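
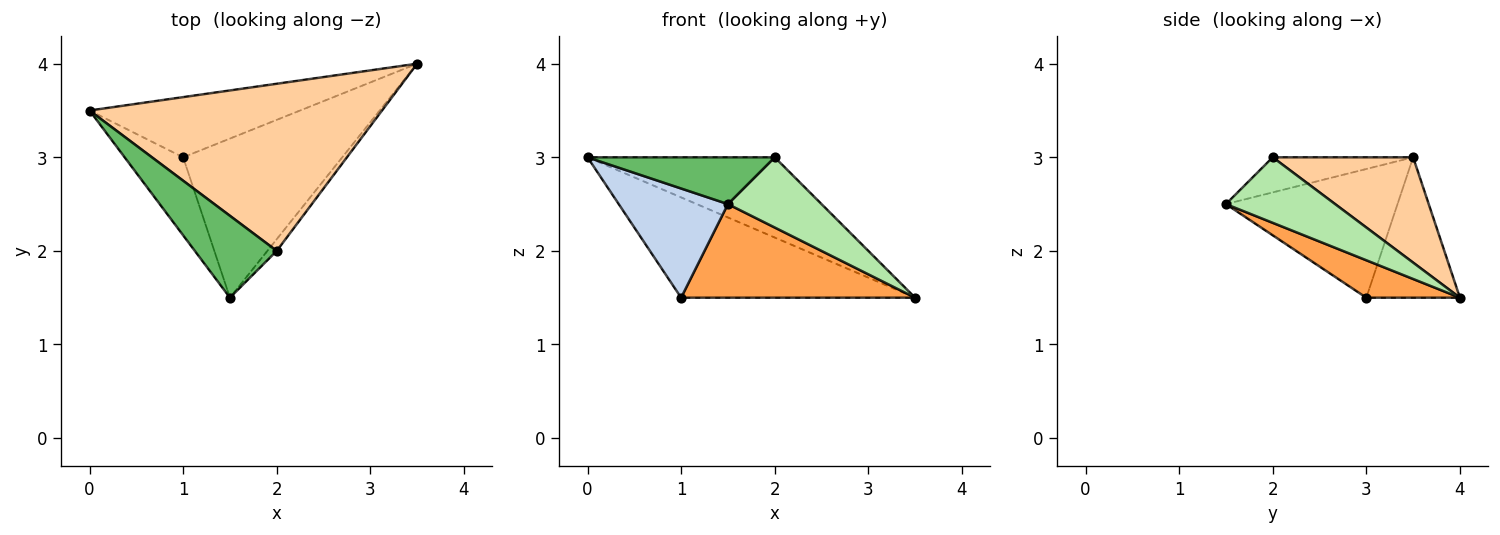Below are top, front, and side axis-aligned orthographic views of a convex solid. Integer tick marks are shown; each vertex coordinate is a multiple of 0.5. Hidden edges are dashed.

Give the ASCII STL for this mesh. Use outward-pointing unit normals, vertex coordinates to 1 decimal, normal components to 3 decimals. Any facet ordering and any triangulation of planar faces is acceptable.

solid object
 facet normal -0.324 0.811 -0.487
  outer loop
   vertex 1.0 3.0 1.5
   vertex 0.0 3.5 3.0
   vertex 3.5 4.0 1.5
  endloop
 endfacet
 facet normal -0.788 -0.501 -0.358
  outer loop
   vertex 1.0 3.0 1.5
   vertex 1.5 1.5 2.5
   vertex 0.0 3.5 3.0
  endloop
 endfacet
 facet normal 0.199 -0.497 -0.845
  outer loop
   vertex 1.0 3.0 1.5
   vertex 3.5 4.0 1.5
   vertex 1.5 1.5 2.5
  endloop
 endfacet
 facet normal 0.309 0.412 0.857
  outer loop
   vertex 2.0 2.0 3.0
   vertex 3.5 4.0 1.5
   vertex 0.0 3.5 3.0
  endloop
 endfacet
 facet normal -0.349 -0.465 0.814
  outer loop
   vertex 2.0 2.0 3.0
   vertex 0.0 3.5 3.0
   vertex 1.5 1.5 2.5
  endloop
 endfacet
 facet normal 0.755 -0.647 -0.108
  outer loop
   vertex 2.0 2.0 3.0
   vertex 1.5 1.5 2.5
   vertex 3.5 4.0 1.5
  endloop
 endfacet
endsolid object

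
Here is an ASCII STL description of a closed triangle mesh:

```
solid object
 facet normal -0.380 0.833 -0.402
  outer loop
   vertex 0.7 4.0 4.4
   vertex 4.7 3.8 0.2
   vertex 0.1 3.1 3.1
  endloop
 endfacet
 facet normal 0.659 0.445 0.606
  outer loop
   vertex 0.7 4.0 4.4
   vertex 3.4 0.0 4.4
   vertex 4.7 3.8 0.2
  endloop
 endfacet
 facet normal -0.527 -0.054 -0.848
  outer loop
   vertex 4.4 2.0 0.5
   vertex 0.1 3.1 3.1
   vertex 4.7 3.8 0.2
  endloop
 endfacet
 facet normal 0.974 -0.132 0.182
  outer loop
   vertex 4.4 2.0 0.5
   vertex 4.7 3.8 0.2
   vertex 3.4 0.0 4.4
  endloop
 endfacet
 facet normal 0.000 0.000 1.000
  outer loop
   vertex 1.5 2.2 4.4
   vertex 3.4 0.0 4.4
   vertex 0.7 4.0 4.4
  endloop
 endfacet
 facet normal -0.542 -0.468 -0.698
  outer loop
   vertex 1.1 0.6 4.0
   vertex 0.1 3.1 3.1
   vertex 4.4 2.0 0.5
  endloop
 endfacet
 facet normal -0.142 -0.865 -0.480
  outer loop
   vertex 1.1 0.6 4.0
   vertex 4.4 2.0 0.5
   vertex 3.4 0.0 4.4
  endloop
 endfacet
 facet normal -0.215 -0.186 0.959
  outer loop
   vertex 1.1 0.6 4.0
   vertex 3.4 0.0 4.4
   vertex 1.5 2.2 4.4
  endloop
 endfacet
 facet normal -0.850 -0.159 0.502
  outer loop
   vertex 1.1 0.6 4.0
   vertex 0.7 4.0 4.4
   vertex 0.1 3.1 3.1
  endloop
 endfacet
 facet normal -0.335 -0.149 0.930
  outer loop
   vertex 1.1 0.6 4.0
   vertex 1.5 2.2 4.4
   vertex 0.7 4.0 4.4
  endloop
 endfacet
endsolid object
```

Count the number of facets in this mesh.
10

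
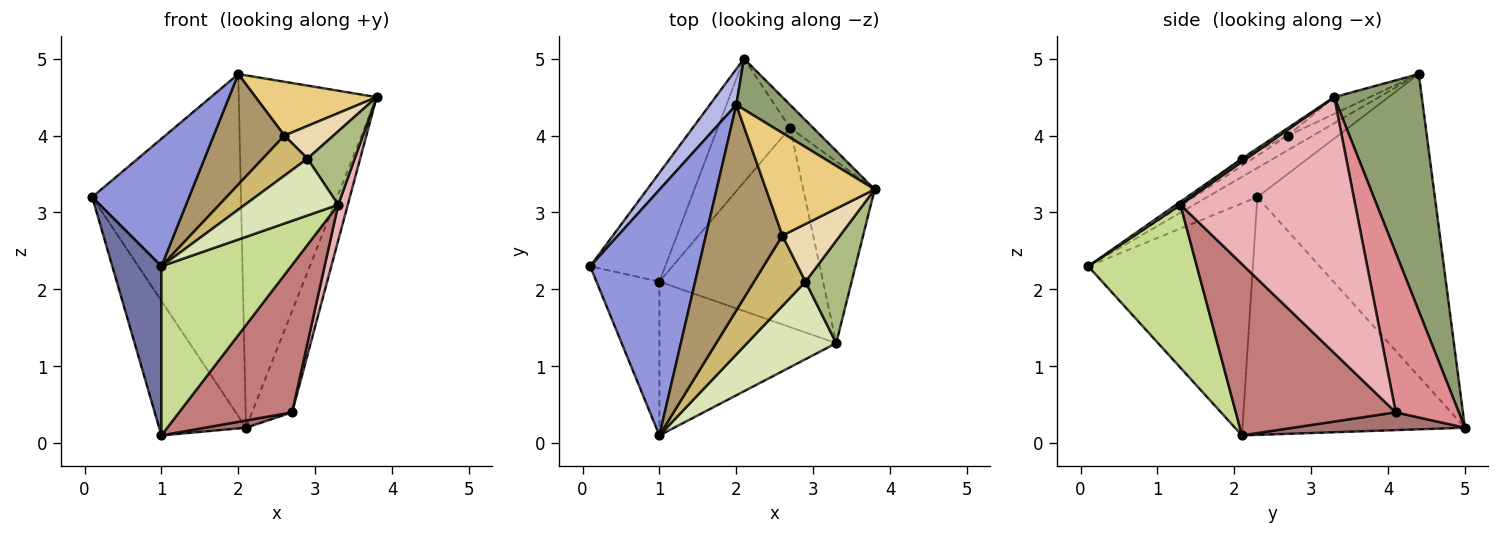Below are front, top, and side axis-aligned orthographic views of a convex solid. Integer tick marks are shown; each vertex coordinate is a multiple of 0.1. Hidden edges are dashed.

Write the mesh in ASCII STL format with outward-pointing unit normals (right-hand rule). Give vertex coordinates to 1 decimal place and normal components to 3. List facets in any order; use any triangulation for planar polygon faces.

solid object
 facet normal -0.928 -0.277 -0.251
  outer loop
   vertex 1.0 2.1 0.1
   vertex 1.0 0.1 2.3
   vertex 0.1 2.3 3.2
  endloop
 endfacet
 facet normal -0.894 0.349 -0.282
  outer loop
   vertex 1.0 2.1 0.1
   vertex 0.1 2.3 3.2
   vertex 2.1 5.0 0.2
  endloop
 endfacet
 facet normal -0.232 -0.448 0.863
  outer loop
   vertex 2.0 4.4 4.8
   vertex 0.1 2.3 3.2
   vertex 1.0 0.1 2.3
  endloop
 endfacet
 facet normal -0.765 0.641 0.067
  outer loop
   vertex 2.0 4.4 4.8
   vertex 2.1 5.0 0.2
   vertex 0.1 2.3 3.2
  endloop
 endfacet
 facet normal 0.532 0.838 0.121
  outer loop
   vertex 2.0 4.4 4.8
   vertex 3.8 3.3 4.5
   vertex 2.1 5.0 0.2
  endloop
 endfacet
 facet normal 0.054 -0.582 0.812
  outer loop
   vertex 3.3 1.3 3.1
   vertex 3.8 3.3 4.5
   vertex 2.9 2.1 3.7
  endloop
 endfacet
 facet normal 0.527 -0.629 -0.572
  outer loop
   vertex 3.3 1.3 3.1
   vertex 1.0 0.1 2.3
   vertex 1.0 2.1 0.1
  endloop
 endfacet
 facet normal 0.028 -0.591 0.806
  outer loop
   vertex 3.3 1.3 3.1
   vertex 2.9 2.1 3.7
   vertex 1.0 0.1 2.3
  endloop
 endfacet
 facet normal -0.164 -0.467 0.869
  outer loop
   vertex 2.6 2.7 4.0
   vertex 2.0 4.4 4.8
   vertex 1.0 0.1 2.3
  endloop
 endfacet
 facet normal -0.119 -0.491 0.863
  outer loop
   vertex 2.6 2.7 4.0
   vertex 1.0 0.1 2.3
   vertex 2.9 2.1 3.7
  endloop
 endfacet
 facet normal -0.135 -0.461 0.877
  outer loop
   vertex 2.6 2.7 4.0
   vertex 3.8 3.3 4.5
   vertex 2.0 4.4 4.8
  endloop
 endfacet
 facet normal -0.115 -0.490 0.864
  outer loop
   vertex 2.6 2.7 4.0
   vertex 2.9 2.1 3.7
   vertex 3.8 3.3 4.5
  endloop
 endfacet
 facet normal 0.238 -0.057 -0.970
  outer loop
   vertex 2.7 4.1 0.4
   vertex 1.0 2.1 0.1
   vertex 2.1 5.0 0.2
  endloop
 endfacet
 facet normal 0.644 -0.455 -0.615
  outer loop
   vertex 2.7 4.1 0.4
   vertex 3.3 1.3 3.1
   vertex 1.0 2.1 0.1
  endloop
 endfacet
 facet normal 0.838 0.532 -0.121
  outer loop
   vertex 2.7 4.1 0.4
   vertex 2.1 5.0 0.2
   vertex 3.8 3.3 4.5
  endloop
 endfacet
 facet normal 0.962 -0.053 -0.268
  outer loop
   vertex 2.7 4.1 0.4
   vertex 3.8 3.3 4.5
   vertex 3.3 1.3 3.1
  endloop
 endfacet
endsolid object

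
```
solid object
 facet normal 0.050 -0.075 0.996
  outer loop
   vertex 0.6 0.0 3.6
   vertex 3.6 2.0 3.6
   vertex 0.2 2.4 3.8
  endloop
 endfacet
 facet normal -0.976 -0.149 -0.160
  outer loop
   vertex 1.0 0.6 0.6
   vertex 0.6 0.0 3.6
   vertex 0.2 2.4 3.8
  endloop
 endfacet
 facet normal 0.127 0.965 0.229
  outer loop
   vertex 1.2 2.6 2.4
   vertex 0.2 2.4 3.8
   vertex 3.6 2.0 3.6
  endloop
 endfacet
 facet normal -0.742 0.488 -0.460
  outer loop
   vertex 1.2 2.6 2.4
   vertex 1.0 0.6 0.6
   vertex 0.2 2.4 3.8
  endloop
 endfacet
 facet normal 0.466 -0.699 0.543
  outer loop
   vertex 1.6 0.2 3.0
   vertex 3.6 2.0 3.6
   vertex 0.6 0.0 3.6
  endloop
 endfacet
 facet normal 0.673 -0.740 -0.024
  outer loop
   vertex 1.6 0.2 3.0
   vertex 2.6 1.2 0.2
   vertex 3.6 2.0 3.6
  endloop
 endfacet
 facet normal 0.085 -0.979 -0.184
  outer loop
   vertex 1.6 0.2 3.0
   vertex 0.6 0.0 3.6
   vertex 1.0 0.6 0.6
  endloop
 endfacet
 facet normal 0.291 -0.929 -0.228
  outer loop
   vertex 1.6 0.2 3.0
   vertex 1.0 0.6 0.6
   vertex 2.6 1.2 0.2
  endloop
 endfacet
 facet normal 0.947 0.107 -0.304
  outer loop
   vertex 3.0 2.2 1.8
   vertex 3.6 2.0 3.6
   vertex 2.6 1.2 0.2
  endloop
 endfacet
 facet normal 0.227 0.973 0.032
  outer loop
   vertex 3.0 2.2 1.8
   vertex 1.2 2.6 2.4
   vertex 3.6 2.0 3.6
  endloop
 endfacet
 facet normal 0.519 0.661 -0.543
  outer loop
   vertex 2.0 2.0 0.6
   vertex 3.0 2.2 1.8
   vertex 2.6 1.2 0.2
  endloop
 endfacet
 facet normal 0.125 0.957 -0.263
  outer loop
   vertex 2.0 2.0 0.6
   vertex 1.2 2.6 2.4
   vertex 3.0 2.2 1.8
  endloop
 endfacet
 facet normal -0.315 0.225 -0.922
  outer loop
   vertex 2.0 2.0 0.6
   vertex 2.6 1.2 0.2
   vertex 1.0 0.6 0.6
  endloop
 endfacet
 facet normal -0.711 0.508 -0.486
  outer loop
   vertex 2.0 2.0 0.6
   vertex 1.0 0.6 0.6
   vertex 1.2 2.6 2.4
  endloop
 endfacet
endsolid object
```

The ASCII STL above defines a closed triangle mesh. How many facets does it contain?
14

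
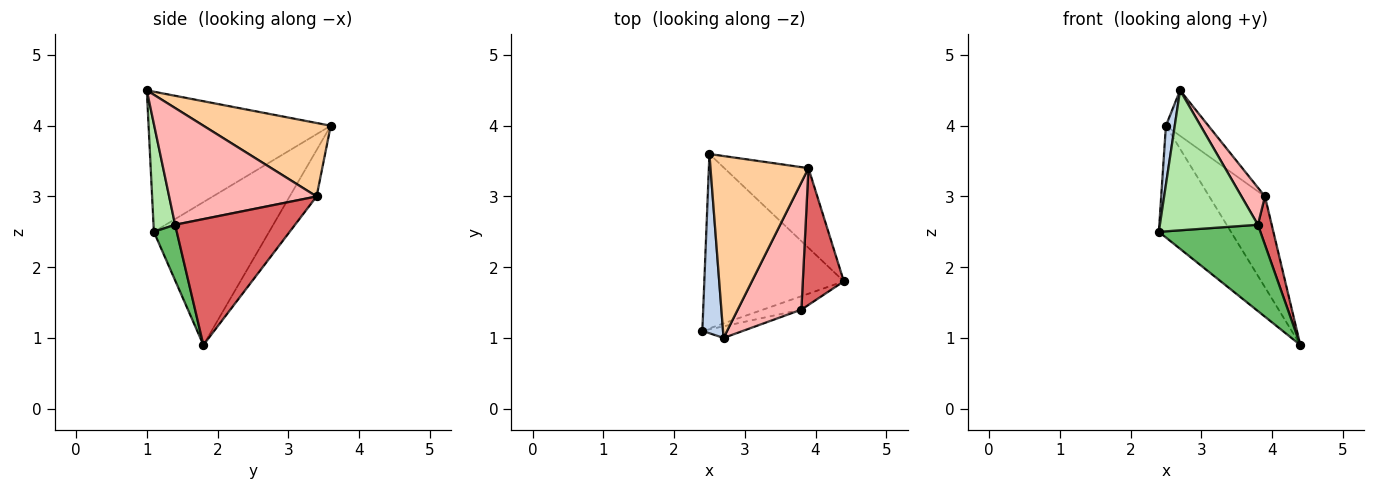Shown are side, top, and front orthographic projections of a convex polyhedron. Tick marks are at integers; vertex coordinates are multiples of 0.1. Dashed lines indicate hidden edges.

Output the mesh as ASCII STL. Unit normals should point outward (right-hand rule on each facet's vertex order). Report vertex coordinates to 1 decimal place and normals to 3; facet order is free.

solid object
 facet normal -0.653 0.409 -0.638
  outer loop
   vertex 2.5 3.6 4.0
   vertex 4.4 1.8 0.9
   vertex 2.4 1.1 2.5
  endloop
 endfacet
 facet normal -0.988 -0.048 0.146
  outer loop
   vertex 2.7 1.0 4.5
   vertex 2.5 3.6 4.0
   vertex 2.4 1.1 2.5
  endloop
 endfacet
 facet normal -0.342 0.707 -0.620
  outer loop
   vertex 3.9 3.4 3.0
   vertex 4.4 1.8 0.9
   vertex 2.5 3.6 4.0
  endloop
 endfacet
 facet normal 0.588 0.196 0.784
  outer loop
   vertex 3.9 3.4 3.0
   vertex 2.5 3.6 4.0
   vertex 2.7 1.0 4.5
  endloop
 endfacet
 facet normal 0.217 -0.964 -0.150
  outer loop
   vertex 3.8 1.4 2.6
   vertex 2.4 1.1 2.5
   vertex 4.4 1.8 0.9
  endloop
 endfacet
 facet normal 0.214 -0.973 -0.081
  outer loop
   vertex 3.8 1.4 2.6
   vertex 2.7 1.0 4.5
   vertex 2.4 1.1 2.5
  endloop
 endfacet
 facet normal 0.945 -0.109 0.308
  outer loop
   vertex 3.8 1.4 2.6
   vertex 4.4 1.8 0.9
   vertex 3.9 3.4 3.0
  endloop
 endfacet
 facet normal 0.869 -0.138 0.474
  outer loop
   vertex 3.8 1.4 2.6
   vertex 3.9 3.4 3.0
   vertex 2.7 1.0 4.5
  endloop
 endfacet
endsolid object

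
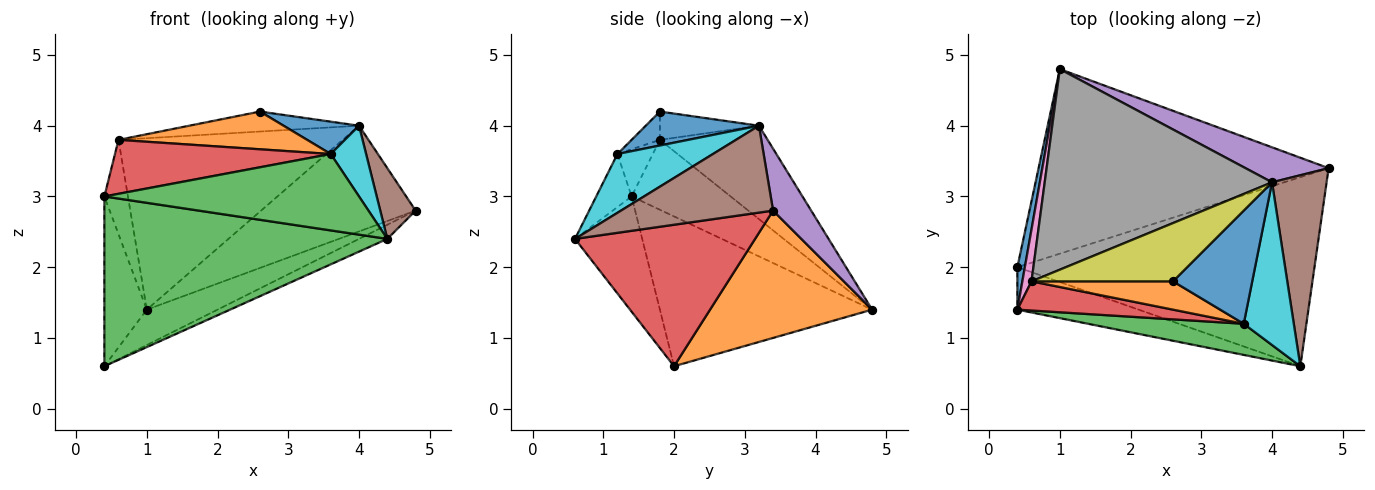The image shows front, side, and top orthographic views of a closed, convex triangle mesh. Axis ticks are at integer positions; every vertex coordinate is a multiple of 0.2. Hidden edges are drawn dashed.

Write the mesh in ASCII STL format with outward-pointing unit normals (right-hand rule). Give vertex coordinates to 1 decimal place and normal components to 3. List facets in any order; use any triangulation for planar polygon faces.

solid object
 facet normal -0.979 0.196 0.049
  outer loop
   vertex 0.4 2.0 0.6
   vertex 0.4 1.4 3.0
   vertex 1.0 4.8 1.4
  endloop
 endfacet
 facet normal 0.396 0.173 -0.902
  outer loop
   vertex 0.4 2.0 0.6
   vertex 1.0 4.8 1.4
   vertex 4.8 3.4 2.8
  endloop
 endfacet
 facet normal -0.225 -0.945 -0.236
  outer loop
   vertex 4.4 0.6 2.4
   vertex 0.4 1.4 3.0
   vertex 0.4 2.0 0.6
  endloop
 endfacet
 facet normal 0.429 0.067 -0.901
  outer loop
   vertex 4.4 0.6 2.4
   vertex 0.4 2.0 0.6
   vertex 4.8 3.4 2.8
  endloop
 endfacet
 facet normal 0.228 0.924 0.306
  outer loop
   vertex 4.0 3.2 4.0
   vertex 4.8 3.4 2.8
   vertex 1.0 4.8 1.4
  endloop
 endfacet
 facet normal 0.831 -0.193 0.522
  outer loop
   vertex 4.0 3.2 4.0
   vertex 4.4 0.6 2.4
   vertex 4.8 3.4 2.8
  endloop
 endfacet
 facet normal -0.965 0.230 0.126
  outer loop
   vertex 0.6 1.8 3.8
   vertex 1.0 4.8 1.4
   vertex 0.4 1.4 3.0
  endloop
 endfacet
 facet normal -0.298 0.620 0.726
  outer loop
   vertex 0.6 1.8 3.8
   vertex 4.0 3.2 4.0
   vertex 1.0 4.8 1.4
  endloop
 endfacet
 facet normal -0.186 0.319 0.929
  outer loop
   vertex 0.6 1.8 3.8
   vertex 2.6 1.8 4.2
   vertex 4.0 3.2 4.0
  endloop
 endfacet
 facet normal 0.733 -0.271 0.624
  outer loop
   vertex 3.6 1.2 3.6
   vertex 4.4 0.6 2.4
   vertex 4.0 3.2 4.0
  endloop
 endfacet
 facet normal 0.381 -0.254 0.889
  outer loop
   vertex 3.6 1.2 3.6
   vertex 4.0 3.2 4.0
   vertex 2.6 1.8 4.2
  endloop
 endfacet
 facet normal -0.119 -0.794 0.596
  outer loop
   vertex 3.6 1.2 3.6
   vertex 2.6 1.8 4.2
   vertex 0.6 1.8 3.8
  endloop
 endfacet
 facet normal -0.128 -0.919 0.374
  outer loop
   vertex 3.6 1.2 3.6
   vertex 0.4 1.4 3.0
   vertex 4.4 0.6 2.4
  endloop
 endfacet
 facet normal -0.143 -0.871 0.471
  outer loop
   vertex 3.6 1.2 3.6
   vertex 0.6 1.8 3.8
   vertex 0.4 1.4 3.0
  endloop
 endfacet
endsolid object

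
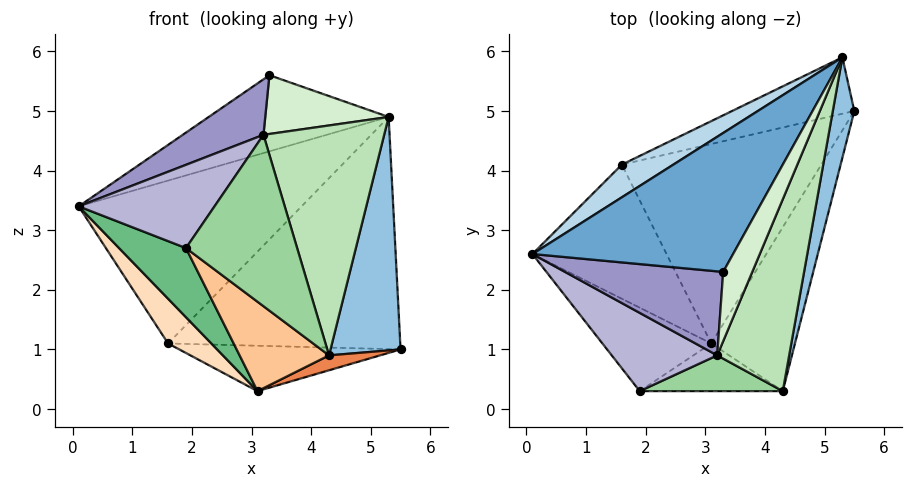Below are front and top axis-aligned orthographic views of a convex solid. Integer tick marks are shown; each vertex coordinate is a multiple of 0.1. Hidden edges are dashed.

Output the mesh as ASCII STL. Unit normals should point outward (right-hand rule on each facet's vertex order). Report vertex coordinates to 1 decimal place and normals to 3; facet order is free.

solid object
 facet normal -0.487 0.420 0.766
  outer loop
   vertex 5.3 5.9 4.9
   vertex 0.1 2.6 3.4
   vertex 3.3 2.3 5.6
  endloop
 endfacet
 facet normal 0.963 -0.248 0.107
  outer loop
   vertex 5.3 5.9 4.9
   vertex 4.3 0.3 0.9
   vertex 5.5 5.0 1.0
  endloop
 endfacet
 facet normal -0.562 0.811 0.163
  outer loop
   vertex 1.6 4.1 1.1
   vertex 0.1 2.6 3.4
   vertex 5.3 5.9 4.9
  endloop
 endfacet
 facet normal -0.224 0.947 -0.230
  outer loop
   vertex 1.6 4.1 1.1
   vertex 5.3 5.9 4.9
   vertex 5.5 5.0 1.0
  endloop
 endfacet
 facet normal 0.401 -0.083 -0.912
  outer loop
   vertex 3.1 1.1 0.3
   vertex 5.5 5.0 1.0
   vertex 4.3 0.3 0.9
  endloop
 endfacet
 facet normal -0.076 0.221 -0.972
  outer loop
   vertex 3.1 1.1 0.3
   vertex 1.6 4.1 1.1
   vertex 5.5 5.0 1.0
  endloop
 endfacet
 facet normal -0.333 -0.832 -0.444
  outer loop
   vertex 3.1 1.1 0.3
   vertex 4.3 0.3 0.9
   vertex 1.9 0.3 2.7
  endloop
 endfacet
 facet normal -0.751 -0.209 -0.626
  outer loop
   vertex 3.1 1.1 0.3
   vertex 0.1 2.6 3.4
   vertex 1.6 4.1 1.1
  endloop
 endfacet
 facet normal -0.744 -0.426 -0.514
  outer loop
   vertex 3.1 1.1 0.3
   vertex 1.9 0.3 2.7
   vertex 0.1 2.6 3.4
  endloop
 endfacet
 facet normal 0.151 -0.968 0.202
  outer loop
   vertex 3.2 0.9 4.6
   vertex 1.9 0.3 2.7
   vertex 4.3 0.3 0.9
  endloop
 endfacet
 facet normal 0.867 -0.383 0.320
  outer loop
   vertex 3.2 0.9 4.6
   vertex 4.3 0.3 0.9
   vertex 5.3 5.9 4.9
  endloop
 endfacet
 facet normal 0.820 -0.371 0.437
  outer loop
   vertex 3.2 0.9 4.6
   vertex 5.3 5.9 4.9
   vertex 3.3 2.3 5.6
  endloop
 endfacet
 facet normal -0.530 -0.467 0.707
  outer loop
   vertex 3.2 0.9 4.6
   vertex 3.3 2.3 5.6
   vertex 0.1 2.6 3.4
  endloop
 endfacet
 facet normal -0.554 -0.607 0.570
  outer loop
   vertex 3.2 0.9 4.6
   vertex 0.1 2.6 3.4
   vertex 1.9 0.3 2.7
  endloop
 endfacet
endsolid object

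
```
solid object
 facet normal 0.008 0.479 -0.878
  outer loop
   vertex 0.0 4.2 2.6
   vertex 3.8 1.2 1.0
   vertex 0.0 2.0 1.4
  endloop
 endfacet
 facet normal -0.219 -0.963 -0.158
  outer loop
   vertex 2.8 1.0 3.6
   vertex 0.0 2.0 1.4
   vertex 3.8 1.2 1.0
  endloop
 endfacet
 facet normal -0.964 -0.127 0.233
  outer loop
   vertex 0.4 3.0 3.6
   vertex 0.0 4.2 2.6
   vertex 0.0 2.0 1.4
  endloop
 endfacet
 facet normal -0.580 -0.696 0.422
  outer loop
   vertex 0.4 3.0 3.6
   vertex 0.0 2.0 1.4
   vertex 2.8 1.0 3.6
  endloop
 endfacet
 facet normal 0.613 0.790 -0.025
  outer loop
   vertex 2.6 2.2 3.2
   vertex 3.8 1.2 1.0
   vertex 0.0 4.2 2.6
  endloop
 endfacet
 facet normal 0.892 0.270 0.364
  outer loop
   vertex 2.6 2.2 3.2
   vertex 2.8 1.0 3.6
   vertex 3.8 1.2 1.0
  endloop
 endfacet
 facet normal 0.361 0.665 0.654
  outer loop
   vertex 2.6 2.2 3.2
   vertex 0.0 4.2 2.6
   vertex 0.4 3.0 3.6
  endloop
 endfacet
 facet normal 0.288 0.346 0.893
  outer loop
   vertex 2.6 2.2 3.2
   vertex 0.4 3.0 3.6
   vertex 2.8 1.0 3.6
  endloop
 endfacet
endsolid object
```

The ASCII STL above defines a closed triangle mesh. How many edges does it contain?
12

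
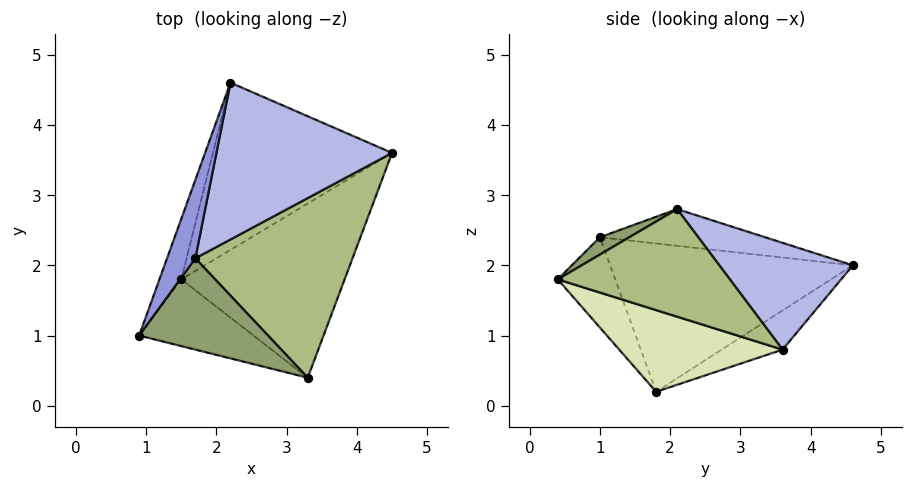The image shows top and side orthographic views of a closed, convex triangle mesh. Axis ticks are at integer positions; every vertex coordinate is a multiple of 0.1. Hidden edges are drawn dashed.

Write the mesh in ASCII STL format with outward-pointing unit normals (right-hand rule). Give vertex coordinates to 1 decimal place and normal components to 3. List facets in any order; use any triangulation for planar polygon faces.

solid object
 facet normal -0.936 0.323 -0.138
  outer loop
   vertex 1.5 1.8 0.2
   vertex 0.9 1.0 2.4
   vertex 2.2 4.6 2.0
  endloop
 endfacet
 facet normal -0.176 0.563 -0.807
  outer loop
   vertex 1.5 1.8 0.2
   vertex 2.2 4.6 2.0
   vertex 4.5 3.6 0.8
  endloop
 endfacet
 facet normal -0.746 0.334 0.576
  outer loop
   vertex 1.7 2.1 2.8
   vertex 2.2 4.6 2.0
   vertex 0.9 1.0 2.4
  endloop
 endfacet
 facet normal 0.512 0.167 0.842
  outer loop
   vertex 1.7 2.1 2.8
   vertex 4.5 3.6 0.8
   vertex 2.2 4.6 2.0
  endloop
 endfacet
 facet normal 0.121 -0.416 0.901
  outer loop
   vertex 3.3 0.4 1.8
   vertex 1.7 2.1 2.8
   vertex 0.9 1.0 2.4
  endloop
 endfacet
 facet normal 0.564 0.046 0.824
  outer loop
   vertex 3.3 0.4 1.8
   vertex 4.5 3.6 0.8
   vertex 1.7 2.1 2.8
  endloop
 endfacet
 facet normal -0.315 -0.861 -0.399
  outer loop
   vertex 3.3 0.4 1.8
   vertex 0.9 1.0 2.4
   vertex 1.5 1.8 0.2
  endloop
 endfacet
 facet normal 0.408 -0.408 -0.816
  outer loop
   vertex 3.3 0.4 1.8
   vertex 1.5 1.8 0.2
   vertex 4.5 3.6 0.8
  endloop
 endfacet
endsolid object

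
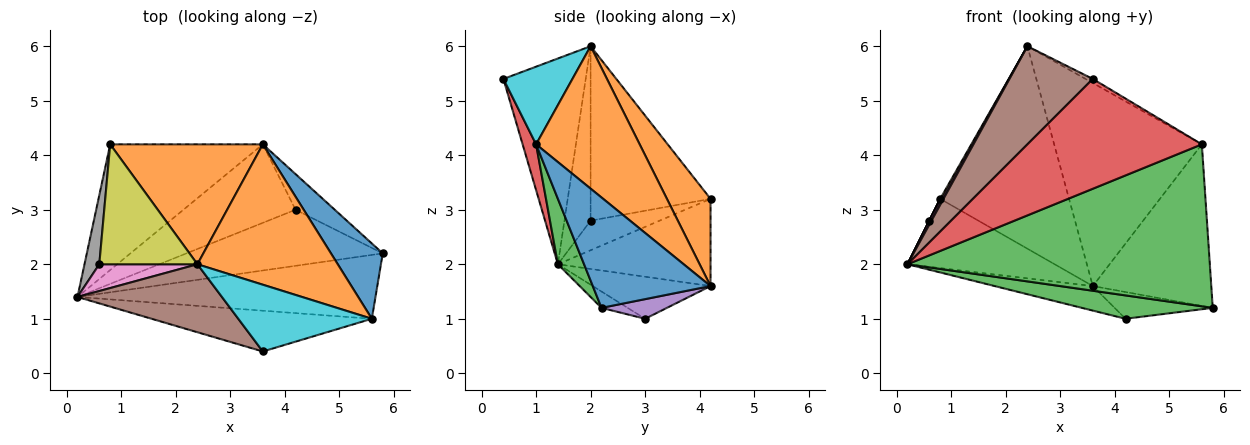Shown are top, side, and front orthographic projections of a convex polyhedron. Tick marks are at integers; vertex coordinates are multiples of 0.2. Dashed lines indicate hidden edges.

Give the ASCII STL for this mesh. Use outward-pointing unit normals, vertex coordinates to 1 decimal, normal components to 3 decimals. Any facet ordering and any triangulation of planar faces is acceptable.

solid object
 facet normal -0.448 0.432 -0.783
  outer loop
   vertex 0.8 4.2 3.2
   vertex 3.6 4.2 1.6
   vertex 0.2 1.4 2.0
  endloop
 endfacet
 facet normal 0.280 0.826 0.489
  outer loop
   vertex 0.8 4.2 3.2
   vertex 2.4 2.0 6.0
   vertex 3.6 4.2 1.6
  endloop
 endfacet
 facet normal -0.077 -0.383 -0.920
  outer loop
   vertex 4.2 3.0 1.0
   vertex 5.8 2.2 1.2
   vertex 0.2 1.4 2.0
  endloop
 endfacet
 facet normal -0.337 0.281 -0.899
  outer loop
   vertex 4.2 3.0 1.0
   vertex 0.2 1.4 2.0
   vertex 3.6 4.2 1.6
  endloop
 endfacet
 facet normal 0.371 0.557 -0.743
  outer loop
   vertex 4.2 3.0 1.0
   vertex 3.6 4.2 1.6
   vertex 5.8 2.2 1.2
  endloop
 endfacet
 facet normal -0.630 -0.638 0.442
  outer loop
   vertex 3.6 0.4 5.4
   vertex 2.4 2.0 6.0
   vertex 0.2 1.4 2.0
  endloop
 endfacet
 facet normal -0.869 -0.072 0.489
  outer loop
   vertex 0.6 2.0 2.8
   vertex 0.2 1.4 2.0
   vertex 2.4 2.0 6.0
  endloop
 endfacet
 facet normal -0.894 0.000 0.447
  outer loop
   vertex 0.6 2.0 2.8
   vertex 0.8 4.2 3.2
   vertex 0.2 1.4 2.0
  endloop
 endfacet
 facet normal -0.872 -0.010 0.490
  outer loop
   vertex 0.6 2.0 2.8
   vertex 2.4 2.0 6.0
   vertex 0.8 4.2 3.2
  endloop
 endfacet
 facet normal 0.502 0.053 0.863
  outer loop
   vertex 5.6 1.0 4.2
   vertex 2.4 2.0 6.0
   vertex 3.6 0.4 5.4
  endloop
 endfacet
 facet normal 0.669 0.673 0.314
  outer loop
   vertex 5.6 1.0 4.2
   vertex 5.8 2.2 1.2
   vertex 3.6 4.2 1.6
  endloop
 endfacet
 facet normal 0.500 0.713 0.493
  outer loop
   vertex 5.6 1.0 4.2
   vertex 3.6 4.2 1.6
   vertex 2.4 2.0 6.0
  endloop
 endfacet
 facet normal 0.080 -0.927 -0.366
  outer loop
   vertex 5.6 1.0 4.2
   vertex 0.2 1.4 2.0
   vertex 5.8 2.2 1.2
  endloop
 endfacet
 facet normal 0.072 -0.935 -0.347
  outer loop
   vertex 5.6 1.0 4.2
   vertex 3.6 0.4 5.4
   vertex 0.2 1.4 2.0
  endloop
 endfacet
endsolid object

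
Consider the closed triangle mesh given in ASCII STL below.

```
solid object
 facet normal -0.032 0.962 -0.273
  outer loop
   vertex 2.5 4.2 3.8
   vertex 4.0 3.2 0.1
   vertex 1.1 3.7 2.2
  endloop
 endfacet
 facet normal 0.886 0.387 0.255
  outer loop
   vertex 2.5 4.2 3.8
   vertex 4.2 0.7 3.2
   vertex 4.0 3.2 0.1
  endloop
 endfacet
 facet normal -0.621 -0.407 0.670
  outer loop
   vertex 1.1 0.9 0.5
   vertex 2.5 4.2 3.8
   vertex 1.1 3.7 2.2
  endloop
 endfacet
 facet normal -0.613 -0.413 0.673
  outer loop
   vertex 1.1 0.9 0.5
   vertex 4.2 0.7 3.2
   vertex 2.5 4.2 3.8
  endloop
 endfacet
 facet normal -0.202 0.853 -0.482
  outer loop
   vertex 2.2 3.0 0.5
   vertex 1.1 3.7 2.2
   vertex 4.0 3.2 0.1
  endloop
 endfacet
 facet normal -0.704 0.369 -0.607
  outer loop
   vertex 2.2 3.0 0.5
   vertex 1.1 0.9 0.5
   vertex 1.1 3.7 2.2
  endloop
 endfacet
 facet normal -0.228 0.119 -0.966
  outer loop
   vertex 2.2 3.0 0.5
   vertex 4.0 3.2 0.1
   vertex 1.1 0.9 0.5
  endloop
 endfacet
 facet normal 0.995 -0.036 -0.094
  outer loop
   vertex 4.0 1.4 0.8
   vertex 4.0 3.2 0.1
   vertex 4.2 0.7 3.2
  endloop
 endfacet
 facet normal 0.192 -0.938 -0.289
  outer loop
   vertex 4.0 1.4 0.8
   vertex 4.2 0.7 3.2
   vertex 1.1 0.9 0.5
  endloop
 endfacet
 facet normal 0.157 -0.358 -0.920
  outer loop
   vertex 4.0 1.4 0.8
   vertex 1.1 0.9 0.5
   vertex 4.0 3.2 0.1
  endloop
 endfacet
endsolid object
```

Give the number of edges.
15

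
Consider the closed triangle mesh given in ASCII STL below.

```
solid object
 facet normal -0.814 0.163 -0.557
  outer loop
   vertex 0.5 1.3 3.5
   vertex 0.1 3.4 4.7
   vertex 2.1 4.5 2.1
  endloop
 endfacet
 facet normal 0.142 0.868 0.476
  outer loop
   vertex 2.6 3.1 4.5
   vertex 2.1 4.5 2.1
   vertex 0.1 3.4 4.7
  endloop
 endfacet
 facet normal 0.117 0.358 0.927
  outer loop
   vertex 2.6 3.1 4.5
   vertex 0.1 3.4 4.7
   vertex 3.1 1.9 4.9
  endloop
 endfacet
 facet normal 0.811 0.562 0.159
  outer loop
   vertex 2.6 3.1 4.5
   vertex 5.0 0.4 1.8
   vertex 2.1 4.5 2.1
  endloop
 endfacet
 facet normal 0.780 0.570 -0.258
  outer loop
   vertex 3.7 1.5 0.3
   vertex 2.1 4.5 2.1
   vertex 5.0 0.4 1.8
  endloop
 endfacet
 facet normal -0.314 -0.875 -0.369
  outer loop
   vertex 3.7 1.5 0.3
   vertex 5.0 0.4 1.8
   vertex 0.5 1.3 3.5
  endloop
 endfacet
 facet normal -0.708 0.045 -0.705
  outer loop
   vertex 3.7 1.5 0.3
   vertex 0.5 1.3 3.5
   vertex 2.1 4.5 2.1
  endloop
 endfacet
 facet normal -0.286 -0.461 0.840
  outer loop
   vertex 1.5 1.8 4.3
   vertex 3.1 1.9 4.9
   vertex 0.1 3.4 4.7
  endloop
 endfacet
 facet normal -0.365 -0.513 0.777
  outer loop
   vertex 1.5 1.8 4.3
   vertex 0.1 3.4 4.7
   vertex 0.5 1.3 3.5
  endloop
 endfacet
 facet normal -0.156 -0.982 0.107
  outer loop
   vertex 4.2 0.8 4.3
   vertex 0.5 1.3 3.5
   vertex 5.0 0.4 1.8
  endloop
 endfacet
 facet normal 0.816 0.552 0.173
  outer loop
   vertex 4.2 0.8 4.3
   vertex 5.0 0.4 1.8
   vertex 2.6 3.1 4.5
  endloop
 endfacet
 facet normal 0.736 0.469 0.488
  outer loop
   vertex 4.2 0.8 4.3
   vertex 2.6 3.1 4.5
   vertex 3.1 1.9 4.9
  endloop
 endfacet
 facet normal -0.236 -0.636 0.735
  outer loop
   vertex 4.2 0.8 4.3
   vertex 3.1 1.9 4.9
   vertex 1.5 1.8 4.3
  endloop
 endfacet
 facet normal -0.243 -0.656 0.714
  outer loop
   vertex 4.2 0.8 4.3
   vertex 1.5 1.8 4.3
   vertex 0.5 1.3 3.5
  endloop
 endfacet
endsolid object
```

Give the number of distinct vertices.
9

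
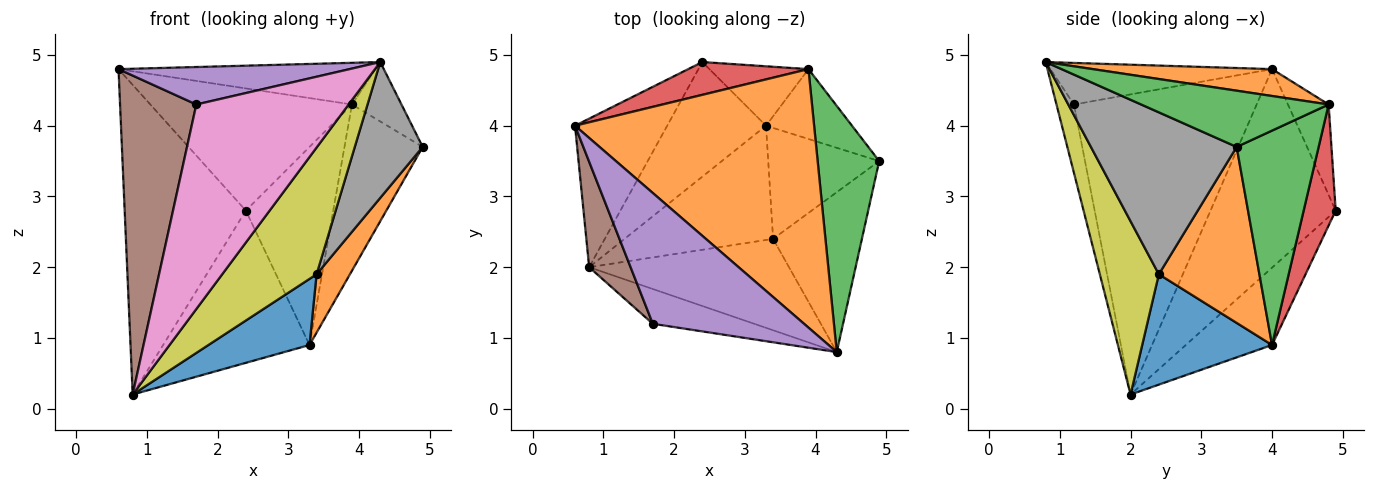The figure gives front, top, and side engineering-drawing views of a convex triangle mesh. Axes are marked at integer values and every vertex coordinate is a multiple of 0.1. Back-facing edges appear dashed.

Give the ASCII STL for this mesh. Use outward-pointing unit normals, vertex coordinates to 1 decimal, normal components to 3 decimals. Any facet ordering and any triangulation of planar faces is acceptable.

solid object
 facet normal -0.682 0.660 -0.316
  outer loop
   vertex 2.4 4.9 2.8
   vertex 0.8 2.0 0.2
   vertex 0.6 4.0 4.8
  endloop
 endfacet
 facet normal 0.110 0.158 0.981
  outer loop
   vertex 3.9 4.8 4.3
   vertex 0.6 4.0 4.8
   vertex 4.3 0.8 4.9
  endloop
 endfacet
 facet normal 0.664 0.175 0.727
  outer loop
   vertex 3.9 4.8 4.3
   vertex 4.3 0.8 4.9
   vertex 4.9 3.5 3.7
  endloop
 endfacet
 facet normal -0.191 0.948 0.254
  outer loop
   vertex 3.9 4.8 4.3
   vertex 2.4 4.9 2.8
   vertex 0.6 4.0 4.8
  endloop
 endfacet
 facet normal -0.255 -0.266 0.929
  outer loop
   vertex 1.7 1.2 4.3
   vertex 4.3 0.8 4.9
   vertex 0.6 4.0 4.8
  endloop
 endfacet
 facet normal -0.915 -0.382 0.126
  outer loop
   vertex 1.7 1.2 4.3
   vertex 0.6 4.0 4.8
   vertex 0.8 2.0 0.2
  endloop
 endfacet
 facet normal -0.112 -0.980 -0.166
  outer loop
   vertex 1.7 1.2 4.3
   vertex 0.8 2.0 0.2
   vertex 4.3 0.8 4.9
  endloop
 endfacet
 facet normal 0.812 -0.378 -0.445
  outer loop
   vertex 3.4 2.4 1.9
   vertex 4.9 3.5 3.7
   vertex 4.3 0.8 4.9
  endloop
 endfacet
 facet normal 0.452 -0.723 -0.522
  outer loop
   vertex 3.4 2.4 1.9
   vertex 4.3 0.8 4.9
   vertex 0.8 2.0 0.2
  endloop
 endfacet
 facet normal -0.426 0.723 -0.544
  outer loop
   vertex 3.3 4.0 0.9
   vertex 0.8 2.0 0.2
   vertex 2.4 4.9 2.8
  endloop
 endfacet
 facet normal 0.541 -0.421 -0.728
  outer loop
   vertex 3.3 4.0 0.9
   vertex 3.4 2.4 1.9
   vertex 0.8 2.0 0.2
  endloop
 endfacet
 facet normal 0.814 -0.270 -0.514
  outer loop
   vertex 3.3 4.0 0.9
   vertex 4.9 3.5 3.7
   vertex 3.4 2.4 1.9
  endloop
 endfacet
 facet normal 0.695 0.663 -0.279
  outer loop
   vertex 3.3 4.0 0.9
   vertex 3.9 4.8 4.3
   vertex 4.9 3.5 3.7
  endloop
 endfacet
 facet normal 0.331 0.904 -0.271
  outer loop
   vertex 3.3 4.0 0.9
   vertex 2.4 4.9 2.8
   vertex 3.9 4.8 4.3
  endloop
 endfacet
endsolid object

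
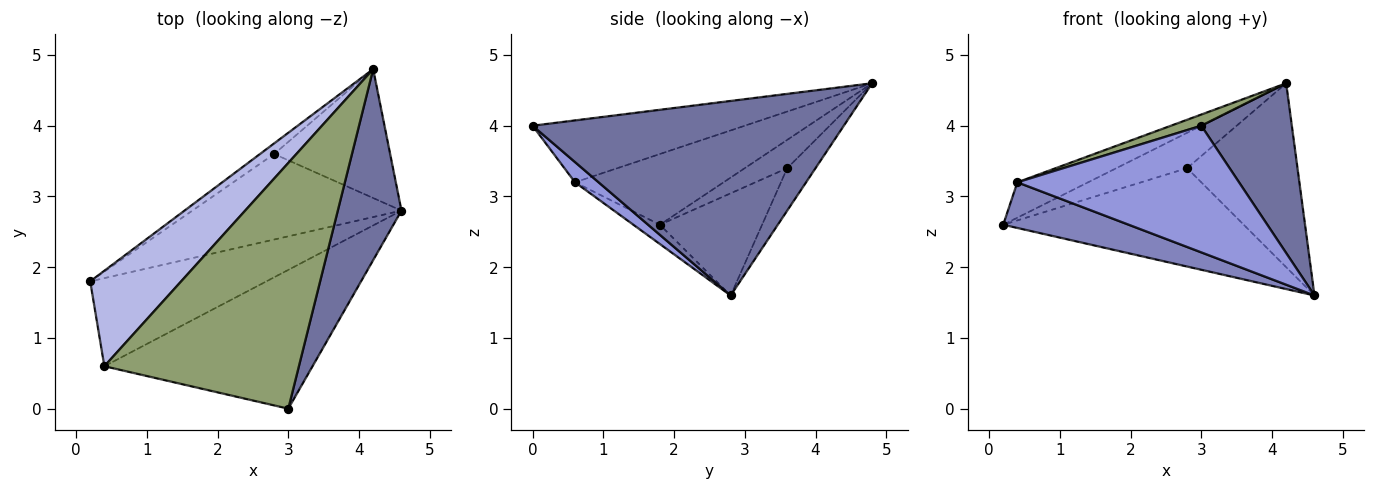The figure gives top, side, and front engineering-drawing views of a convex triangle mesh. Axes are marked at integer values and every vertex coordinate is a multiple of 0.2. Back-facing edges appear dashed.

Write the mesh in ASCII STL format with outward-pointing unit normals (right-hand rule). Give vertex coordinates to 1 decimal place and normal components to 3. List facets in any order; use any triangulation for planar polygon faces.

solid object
 facet normal 0.916 -0.266 0.300
  outer loop
   vertex 4.2 4.8 4.6
   vertex 3.0 0.0 4.0
   vertex 4.6 2.8 1.6
  endloop
 endfacet
 facet normal -0.097 -0.458 -0.884
  outer loop
   vertex 0.4 0.6 3.2
   vertex 0.2 1.8 2.6
   vertex 4.6 2.8 1.6
  endloop
 endfacet
 facet normal 0.072 -0.672 -0.737
  outer loop
   vertex 0.4 0.6 3.2
   vertex 4.6 2.8 1.6
   vertex 3.0 0.0 4.0
  endloop
 endfacet
 facet normal -0.589 0.281 0.758
  outer loop
   vertex 0.4 0.6 3.2
   vertex 4.2 4.8 4.6
   vertex 0.2 1.8 2.6
  endloop
 endfacet
 facet normal -0.303 -0.043 0.952
  outer loop
   vertex 0.4 0.6 3.2
   vertex 3.0 0.0 4.0
   vertex 4.2 4.8 4.6
  endloop
 endfacet
 facet normal -0.305 0.719 -0.625
  outer loop
   vertex 2.8 3.6 3.4
   vertex 4.6 2.8 1.6
   vertex 0.2 1.8 2.6
  endloop
 endfacet
 facet normal -0.498 0.830 -0.249
  outer loop
   vertex 2.8 3.6 3.4
   vertex 0.2 1.8 2.6
   vertex 4.2 4.8 4.6
  endloop
 endfacet
 facet normal -0.205 0.801 -0.562
  outer loop
   vertex 2.8 3.6 3.4
   vertex 4.2 4.8 4.6
   vertex 4.6 2.8 1.6
  endloop
 endfacet
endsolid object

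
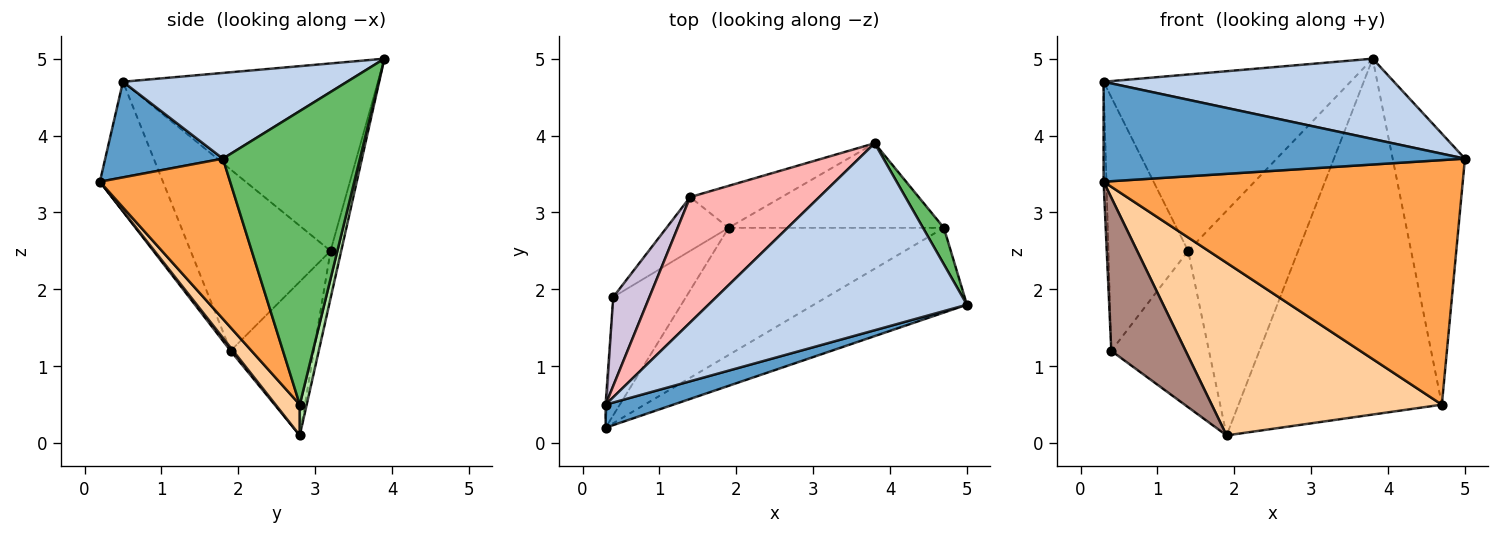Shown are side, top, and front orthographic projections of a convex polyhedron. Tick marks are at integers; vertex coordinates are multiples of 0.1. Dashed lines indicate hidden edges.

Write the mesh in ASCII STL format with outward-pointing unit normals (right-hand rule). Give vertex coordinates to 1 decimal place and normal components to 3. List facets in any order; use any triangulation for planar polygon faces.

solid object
 facet normal 0.302 -0.929 0.214
  outer loop
   vertex 0.3 0.5 4.7
   vertex 0.3 0.2 3.4
   vertex 5.0 1.8 3.7
  endloop
 endfacet
 facet normal 0.291 -0.378 0.879
  outer loop
   vertex 0.3 0.5 4.7
   vertex 5.0 1.8 3.7
   vertex 3.8 3.9 5.0
  endloop
 endfacet
 facet normal 0.324 -0.894 -0.310
  outer loop
   vertex 4.7 2.8 0.5
   vertex 5.0 1.8 3.7
   vertex 0.3 0.2 3.4
  endloop
 endfacet
 facet normal 0.084 -0.802 -0.591
  outer loop
   vertex 4.7 2.8 0.5
   vertex 0.3 0.2 3.4
   vertex 1.9 2.8 0.1
  endloop
 endfacet
 facet normal 0.883 0.466 0.063
  outer loop
   vertex 4.7 2.8 0.5
   vertex 3.8 3.9 5.0
   vertex 5.0 1.8 3.7
  endloop
 endfacet
 facet normal 0.033 0.972 -0.231
  outer loop
   vertex 4.7 2.8 0.5
   vertex 1.9 2.8 0.1
   vertex 3.8 3.9 5.0
  endloop
 endfacet
 facet normal -0.095 0.979 -0.183
  outer loop
   vertex 1.4 3.2 2.5
   vertex 3.8 3.9 5.0
   vertex 1.9 2.8 0.1
  endloop
 endfacet
 facet normal -0.644 0.624 0.443
  outer loop
   vertex 1.4 3.2 2.5
   vertex 0.3 0.5 4.7
   vertex 3.8 3.9 5.0
  endloop
 endfacet
 facet normal -0.999 0.045 -0.010
  outer loop
   vertex 0.4 1.9 1.2
   vertex 0.3 0.2 3.4
   vertex 0.3 0.5 4.7
  endloop
 endfacet
 facet normal -0.856 0.488 0.171
  outer loop
   vertex 0.4 1.9 1.2
   vertex 0.3 0.5 4.7
   vertex 1.4 3.2 2.5
  endloop
 endfacet
 facet normal 0.027 -0.792 -0.610
  outer loop
   vertex 0.4 1.9 1.2
   vertex 1.9 2.8 0.1
   vertex 0.3 0.2 3.4
  endloop
 endfacet
 facet normal -0.628 0.736 -0.253
  outer loop
   vertex 0.4 1.9 1.2
   vertex 1.4 3.2 2.5
   vertex 1.9 2.8 0.1
  endloop
 endfacet
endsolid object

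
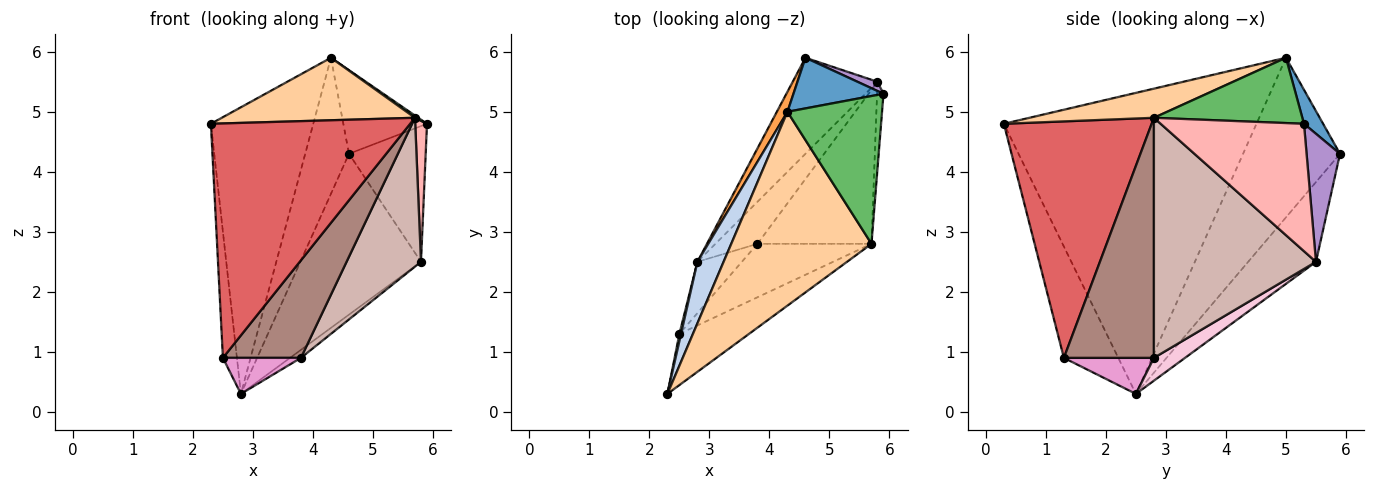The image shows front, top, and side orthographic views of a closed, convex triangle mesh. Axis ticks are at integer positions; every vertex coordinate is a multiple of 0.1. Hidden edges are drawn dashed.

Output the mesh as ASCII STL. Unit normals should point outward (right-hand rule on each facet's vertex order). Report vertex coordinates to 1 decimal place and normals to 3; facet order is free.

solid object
 facet normal 0.192 0.840 0.508
  outer loop
   vertex 4.3 5.0 5.9
   vertex 5.9 5.3 4.8
   vertex 4.6 5.9 4.3
  endloop
 endfacet
 facet normal -0.924 0.374 0.080
  outer loop
   vertex 4.3 5.0 5.9
   vertex 2.8 2.5 0.3
   vertex 2.3 0.3 4.8
  endloop
 endfacet
 facet normal -0.910 0.411 0.060
  outer loop
   vertex 4.3 5.0 5.9
   vertex 4.6 5.9 4.3
   vertex 2.8 2.5 0.3
  endloop
 endfacet
 facet normal 0.194 -0.301 0.934
  outer loop
   vertex 5.7 2.8 4.9
   vertex 4.3 5.0 5.9
   vertex 2.3 0.3 4.8
  endloop
 endfacet
 facet normal 0.568 -0.013 0.823
  outer loop
   vertex 5.7 2.8 4.9
   vertex 5.9 5.3 4.8
   vertex 4.3 5.0 5.9
  endloop
 endfacet
 facet normal -0.968 0.249 0.014
  outer loop
   vertex 2.5 1.3 0.9
   vertex 2.3 0.3 4.8
   vertex 2.8 2.5 0.3
  endloop
 endfacet
 facet normal 0.587 -0.791 -0.173
  outer loop
   vertex 2.5 1.3 0.9
   vertex 5.7 2.8 4.9
   vertex 2.3 0.3 4.8
  endloop
 endfacet
 facet normal 0.995 -0.082 -0.050
  outer loop
   vertex 5.8 5.5 2.5
   vertex 5.9 5.3 4.8
   vertex 5.7 2.8 4.9
  endloop
 endfacet
 facet normal 0.398 0.915 0.062
  outer loop
   vertex 5.8 5.5 2.5
   vertex 4.6 5.9 4.3
   vertex 5.9 5.3 4.8
  endloop
 endfacet
 facet normal -0.435 0.773 -0.462
  outer loop
   vertex 5.8 5.5 2.5
   vertex 2.8 2.5 0.3
   vertex 4.6 5.9 4.3
  endloop
 endfacet
 facet normal 0.711 -0.616 -0.338
  outer loop
   vertex 3.8 2.8 0.9
   vertex 5.7 2.8 4.9
   vertex 2.5 1.3 0.9
  endloop
 endfacet
 facet normal 0.834 -0.383 -0.396
  outer loop
   vertex 3.8 2.8 0.9
   vertex 5.8 5.5 2.5
   vertex 5.7 2.8 4.9
  endloop
 endfacet
 facet normal 0.553 -0.479 -0.682
  outer loop
   vertex 3.8 2.8 0.9
   vertex 2.5 1.3 0.9
   vertex 2.8 2.5 0.3
  endloop
 endfacet
 facet normal 0.471 0.165 -0.867
  outer loop
   vertex 3.8 2.8 0.9
   vertex 2.8 2.5 0.3
   vertex 5.8 5.5 2.5
  endloop
 endfacet
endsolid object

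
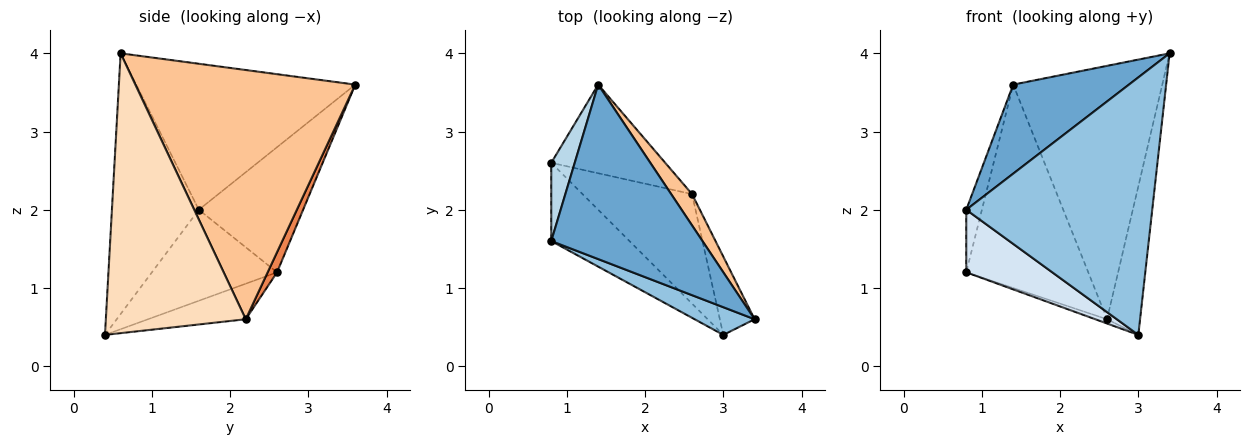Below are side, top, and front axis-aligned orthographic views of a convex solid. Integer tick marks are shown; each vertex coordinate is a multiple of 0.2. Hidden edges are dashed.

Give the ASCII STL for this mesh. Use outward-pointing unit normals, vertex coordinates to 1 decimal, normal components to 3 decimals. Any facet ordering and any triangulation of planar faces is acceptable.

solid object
 facet normal -0.652 -0.345 0.675
  outer loop
   vertex 1.4 3.6 3.6
   vertex 0.8 1.6 2.0
   vertex 3.4 0.6 4.0
  endloop
 endfacet
 facet normal -0.421 -0.902 0.097
  outer loop
   vertex 3.0 0.4 0.4
   vertex 3.4 0.6 4.0
   vertex 0.8 1.6 2.0
  endloop
 endfacet
 facet normal -0.972 0.146 0.182
  outer loop
   vertex 0.8 2.6 1.2
   vertex 0.8 1.6 2.0
   vertex 1.4 3.6 3.6
  endloop
 endfacet
 facet normal -0.672 -0.462 -0.578
  outer loop
   vertex 0.8 2.6 1.2
   vertex 3.0 0.4 0.4
   vertex 0.8 1.6 2.0
  endloop
 endfacet
 facet normal 0.070 0.914 -0.399
  outer loop
   vertex 2.6 2.2 0.6
   vertex 0.8 2.6 1.2
   vertex 1.4 3.6 3.6
  endloop
 endfacet
 facet normal -0.309 0.037 -0.950
  outer loop
   vertex 2.6 2.2 0.6
   vertex 3.0 0.4 0.4
   vertex 0.8 2.6 1.2
  endloop
 endfacet
 facet normal 0.826 0.560 0.069
  outer loop
   vertex 2.6 2.2 0.6
   vertex 1.4 3.6 3.6
   vertex 3.4 0.6 4.0
  endloop
 endfacet
 facet normal 0.966 0.228 -0.120
  outer loop
   vertex 2.6 2.2 0.6
   vertex 3.4 0.6 4.0
   vertex 3.0 0.4 0.4
  endloop
 endfacet
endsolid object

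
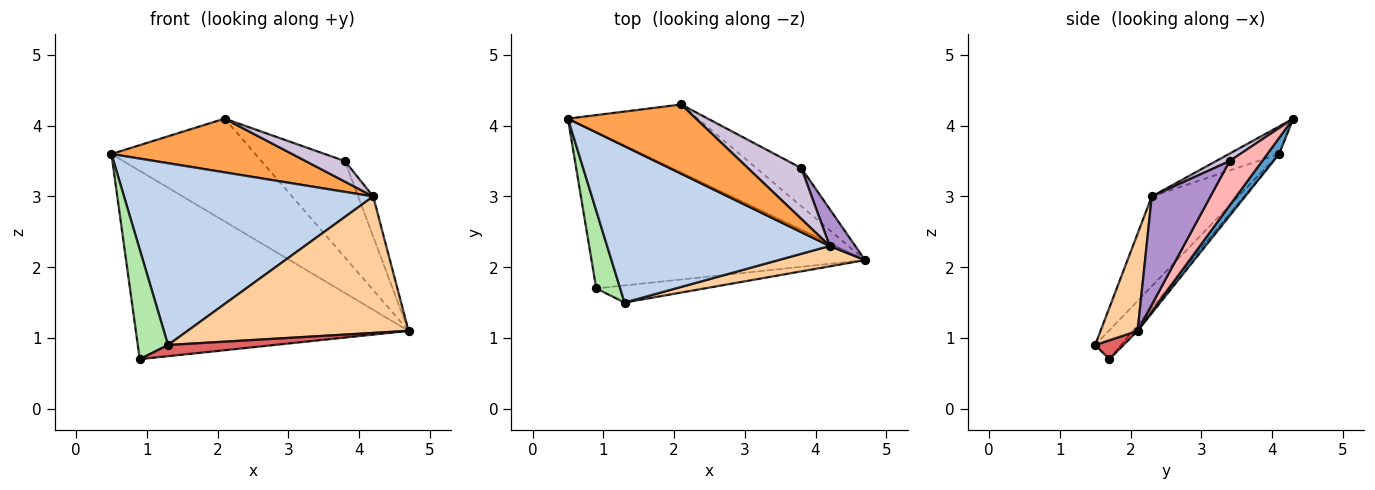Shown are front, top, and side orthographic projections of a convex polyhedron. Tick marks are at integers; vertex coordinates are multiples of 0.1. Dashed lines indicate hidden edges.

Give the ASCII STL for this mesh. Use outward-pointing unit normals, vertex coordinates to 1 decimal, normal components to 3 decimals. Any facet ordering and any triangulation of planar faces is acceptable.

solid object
 facet normal 0.068 0.832 -0.551
  outer loop
   vertex 2.1 4.3 4.1
   vertex 4.7 2.1 1.1
   vertex 0.5 4.1 3.6
  endloop
 endfacet
 facet normal -0.254 -0.733 0.631
  outer loop
   vertex 4.2 2.3 3.0
   vertex 0.5 4.1 3.6
   vertex 1.3 1.5 0.9
  endloop
 endfacet
 facet normal -0.168 -0.604 0.779
  outer loop
   vertex 4.2 2.3 3.0
   vertex 2.1 4.3 4.1
   vertex 0.5 4.1 3.6
  endloop
 endfacet
 facet normal 0.164 -0.976 0.146
  outer loop
   vertex 4.2 2.3 3.0
   vertex 1.3 1.5 0.9
   vertex 4.7 2.1 1.1
  endloop
 endfacet
 facet normal -0.014 0.769 -0.639
  outer loop
   vertex 0.9 1.7 0.7
   vertex 0.5 4.1 3.6
   vertex 4.7 2.1 1.1
  endloop
 endfacet
 facet normal -0.572 -0.669 0.475
  outer loop
   vertex 0.9 1.7 0.7
   vertex 1.3 1.5 0.9
   vertex 0.5 4.1 3.6
  endloop
 endfacet
 facet normal 0.144 -0.541 -0.829
  outer loop
   vertex 0.9 1.7 0.7
   vertex 4.7 2.1 1.1
   vertex 1.3 1.5 0.9
  endloop
 endfacet
 facet normal 0.341 0.874 -0.346
  outer loop
   vertex 3.8 3.4 3.5
   vertex 4.7 2.1 1.1
   vertex 2.1 4.3 4.1
  endloop
 endfacet
 facet normal 0.944 0.242 0.223
  outer loop
   vertex 3.8 3.4 3.5
   vertex 4.2 2.3 3.0
   vertex 4.7 2.1 1.1
  endloop
 endfacet
 facet normal 0.128 -0.371 0.920
  outer loop
   vertex 3.8 3.4 3.5
   vertex 2.1 4.3 4.1
   vertex 4.2 2.3 3.0
  endloop
 endfacet
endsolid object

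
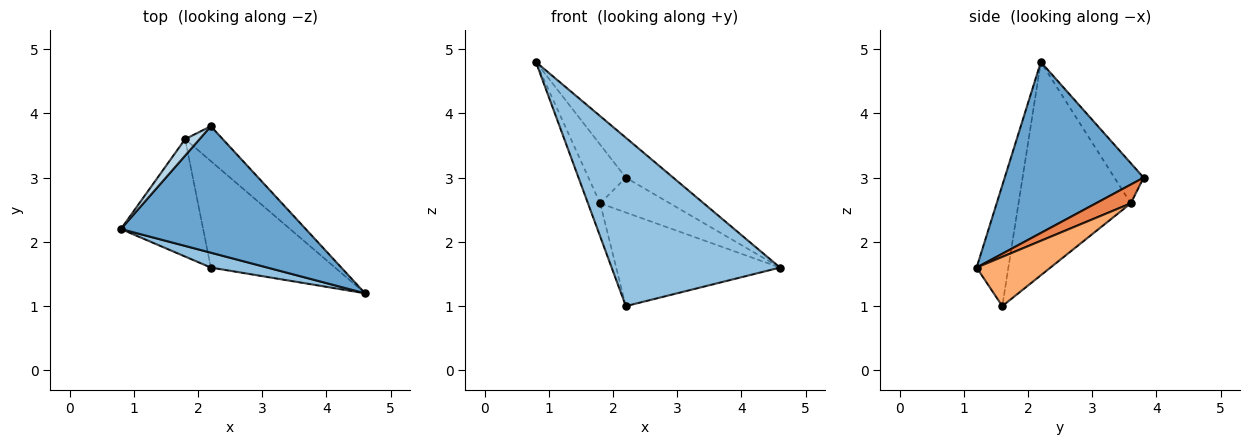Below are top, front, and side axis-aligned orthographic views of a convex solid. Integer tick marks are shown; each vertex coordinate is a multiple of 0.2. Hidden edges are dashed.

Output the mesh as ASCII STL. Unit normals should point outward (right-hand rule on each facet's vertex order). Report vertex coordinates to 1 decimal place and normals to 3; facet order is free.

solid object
 facet normal 0.662 0.226 0.715
  outer loop
   vertex 2.2 3.8 3.0
   vertex 0.8 2.2 4.8
   vertex 4.6 1.2 1.6
  endloop
 endfacet
 facet normal -0.185 -0.979 0.086
  outer loop
   vertex 2.2 1.6 1.0
   vertex 4.6 1.2 1.6
   vertex 0.8 2.2 4.8
  endloop
 endfacet
 facet normal -0.601 0.769 0.216
  outer loop
   vertex 1.8 3.6 2.6
   vertex 0.8 2.2 4.8
   vertex 2.2 3.8 3.0
  endloop
 endfacet
 facet normal -0.928 0.101 -0.358
  outer loop
   vertex 1.8 3.6 2.6
   vertex 2.2 1.6 1.0
   vertex 0.8 2.2 4.8
  endloop
 endfacet
 facet normal 0.333 0.667 -0.667
  outer loop
   vertex 1.8 3.6 2.6
   vertex 2.2 3.8 3.0
   vertex 4.6 1.2 1.6
  endloop
 endfacet
 facet normal 0.285 0.633 -0.720
  outer loop
   vertex 1.8 3.6 2.6
   vertex 4.6 1.2 1.6
   vertex 2.2 1.6 1.0
  endloop
 endfacet
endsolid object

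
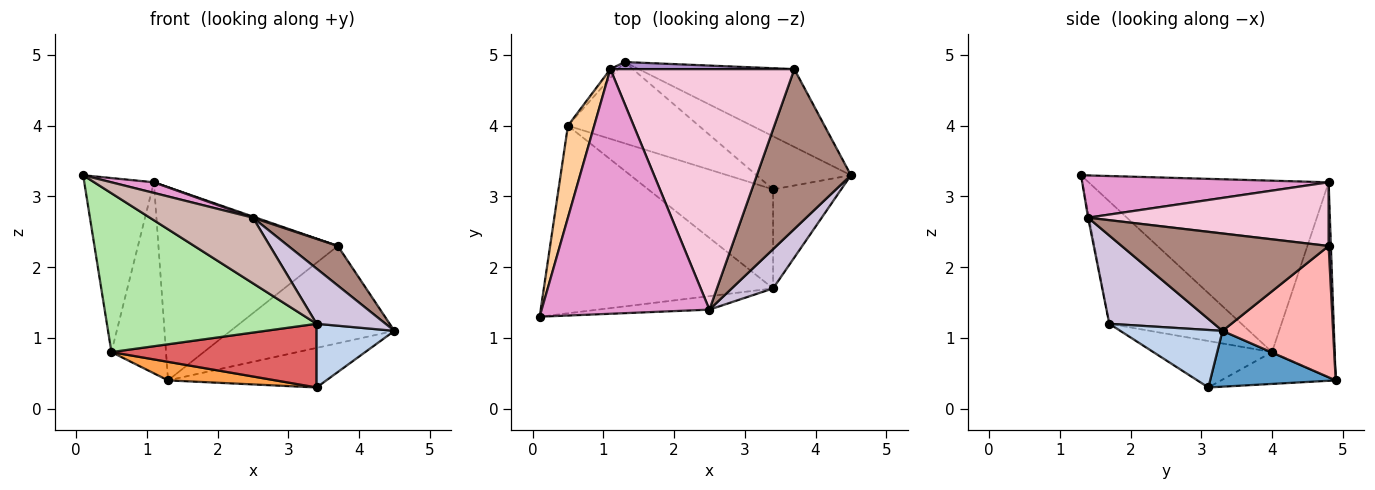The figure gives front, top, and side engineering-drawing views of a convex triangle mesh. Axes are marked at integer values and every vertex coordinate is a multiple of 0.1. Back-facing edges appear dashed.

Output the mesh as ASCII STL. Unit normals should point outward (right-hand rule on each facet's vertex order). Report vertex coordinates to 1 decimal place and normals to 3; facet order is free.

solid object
 facet normal 0.429 0.540 -0.724
  outer loop
   vertex 3.4 3.1 0.3
   vertex 1.3 4.9 0.4
   vertex 4.5 3.3 1.1
  endloop
 endfacet
 facet normal 0.579 -0.441 -0.686
  outer loop
   vertex 3.4 1.7 1.2
   vertex 3.4 3.1 0.3
   vertex 4.5 3.3 1.1
  endloop
 endfacet
 facet normal -0.231 -0.217 -0.949
  outer loop
   vertex 0.5 4.0 0.8
   vertex 1.3 4.9 0.4
   vertex 3.4 3.1 0.3
  endloop
 endfacet
 facet normal -0.950 0.276 0.146
  outer loop
   vertex 0.5 4.0 0.8
   vertex 0.1 1.3 3.3
   vertex 1.1 4.8 3.2
  endloop
 endfacet
 facet normal -0.754 0.656 -0.030
  outer loop
   vertex 0.5 4.0 0.8
   vertex 1.1 4.8 3.2
   vertex 1.3 4.9 0.4
  endloop
 endfacet
 facet normal -0.377 -0.599 -0.707
  outer loop
   vertex 0.5 4.0 0.8
   vertex 3.4 1.7 1.2
   vertex 0.1 1.3 3.3
  endloop
 endfacet
 facet normal -0.299 -0.516 -0.803
  outer loop
   vertex 0.5 4.0 0.8
   vertex 3.4 3.1 0.3
   vertex 3.4 1.7 1.2
  endloop
 endfacet
 facet normal 0.466 0.691 -0.553
  outer loop
   vertex 3.7 4.8 2.3
   vertex 4.5 3.3 1.1
   vertex 1.3 4.9 0.4
  endloop
 endfacet
 facet normal 0.013 0.999 0.037
  outer loop
   vertex 3.7 4.8 2.3
   vertex 1.3 4.9 0.4
   vertex 1.1 4.8 3.2
  endloop
 endfacet
 facet normal 0.778 -0.512 0.364
  outer loop
   vertex 2.5 1.4 2.7
   vertex 3.4 1.7 1.2
   vertex 4.5 3.3 1.1
  endloop
 endfacet
 facet normal 0.709 -0.170 0.685
  outer loop
   vertex 2.5 1.4 2.7
   vertex 4.5 3.3 1.1
   vertex 3.7 4.8 2.3
  endloop
 endfacet
 facet normal -0.010 -0.979 -0.202
  outer loop
   vertex 2.5 1.4 2.7
   vertex 0.1 1.3 3.3
   vertex 3.4 1.7 1.2
  endloop
 endfacet
 facet normal 0.244 -0.042 0.969
  outer loop
   vertex 2.5 1.4 2.7
   vertex 1.1 4.8 3.2
   vertex 0.1 1.3 3.3
  endloop
 endfacet
 facet normal 0.327 -0.004 0.945
  outer loop
   vertex 2.5 1.4 2.7
   vertex 3.7 4.8 2.3
   vertex 1.1 4.8 3.2
  endloop
 endfacet
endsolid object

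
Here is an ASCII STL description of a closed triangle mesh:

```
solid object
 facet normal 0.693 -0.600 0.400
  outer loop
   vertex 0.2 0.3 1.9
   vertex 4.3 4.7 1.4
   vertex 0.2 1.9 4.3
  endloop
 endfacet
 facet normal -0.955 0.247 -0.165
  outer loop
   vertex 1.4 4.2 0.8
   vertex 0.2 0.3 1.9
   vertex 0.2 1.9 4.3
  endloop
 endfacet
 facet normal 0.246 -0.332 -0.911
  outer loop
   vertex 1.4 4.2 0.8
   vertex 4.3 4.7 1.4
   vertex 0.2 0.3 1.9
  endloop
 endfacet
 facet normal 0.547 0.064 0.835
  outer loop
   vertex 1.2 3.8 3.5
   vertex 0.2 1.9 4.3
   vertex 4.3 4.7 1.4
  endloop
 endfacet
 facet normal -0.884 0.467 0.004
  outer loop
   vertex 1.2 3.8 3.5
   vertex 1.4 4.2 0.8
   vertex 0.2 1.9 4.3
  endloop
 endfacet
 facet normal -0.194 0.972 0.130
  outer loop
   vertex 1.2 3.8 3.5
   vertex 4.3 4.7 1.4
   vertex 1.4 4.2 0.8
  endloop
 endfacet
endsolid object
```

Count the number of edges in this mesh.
9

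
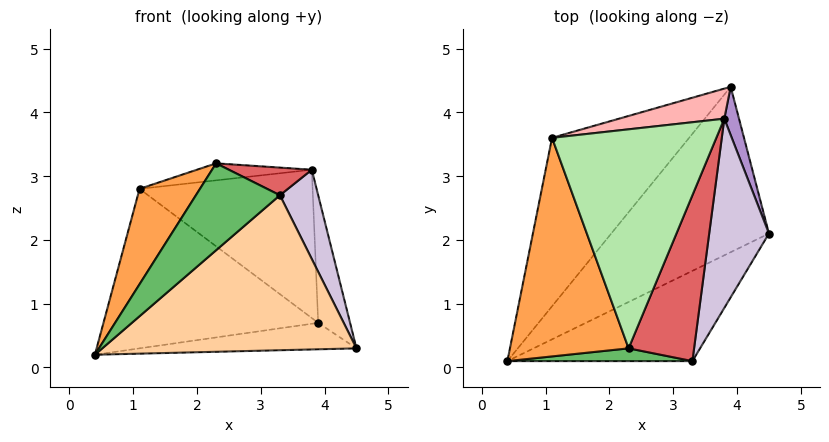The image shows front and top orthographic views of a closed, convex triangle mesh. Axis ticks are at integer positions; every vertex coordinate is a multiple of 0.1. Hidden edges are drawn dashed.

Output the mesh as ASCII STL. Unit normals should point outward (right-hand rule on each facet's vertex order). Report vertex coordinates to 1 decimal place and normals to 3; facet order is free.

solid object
 facet normal -0.053 0.158 -0.986
  outer loop
   vertex 3.9 4.4 0.7
   vertex 4.5 2.1 0.3
   vertex 0.4 0.1 0.2
  endloop
 endfacet
 facet normal -0.595 0.552 -0.583
  outer loop
   vertex 1.1 3.6 2.8
   vertex 3.9 4.4 0.7
   vertex 0.4 0.1 0.2
  endloop
 endfacet
 facet normal -0.815 -0.232 0.531
  outer loop
   vertex 1.1 3.6 2.8
   vertex 0.4 0.1 0.2
   vertex 2.3 0.3 3.2
  endloop
 endfacet
 facet normal 0.398 -0.793 -0.462
  outer loop
   vertex 3.3 0.1 2.7
   vertex 0.4 0.1 0.2
   vertex 4.5 2.1 0.3
  endloop
 endfacet
 facet normal -0.124 -0.982 0.144
  outer loop
   vertex 3.3 0.1 2.7
   vertex 2.3 0.3 3.2
   vertex 0.4 0.1 0.2
  endloop
 endfacet
 facet normal -0.119 0.077 0.990
  outer loop
   vertex 3.8 3.9 3.1
   vertex 1.1 3.6 2.8
   vertex 2.3 0.3 3.2
  endloop
 endfacet
 facet normal 0.418 -0.149 0.896
  outer loop
   vertex 3.8 3.9 3.1
   vertex 2.3 0.3 3.2
   vertex 3.3 0.1 2.7
  endloop
 endfacet
 facet normal -0.130 0.972 0.197
  outer loop
   vertex 3.8 3.9 3.1
   vertex 3.9 4.4 0.7
   vertex 1.1 3.6 2.8
  endloop
 endfacet
 facet normal 0.967 0.237 0.090
  outer loop
   vertex 3.8 3.9 3.1
   vertex 4.5 2.1 0.3
   vertex 3.9 4.4 0.7
  endloop
 endfacet
 facet normal 0.929 -0.157 0.334
  outer loop
   vertex 3.8 3.9 3.1
   vertex 3.3 0.1 2.7
   vertex 4.5 2.1 0.3
  endloop
 endfacet
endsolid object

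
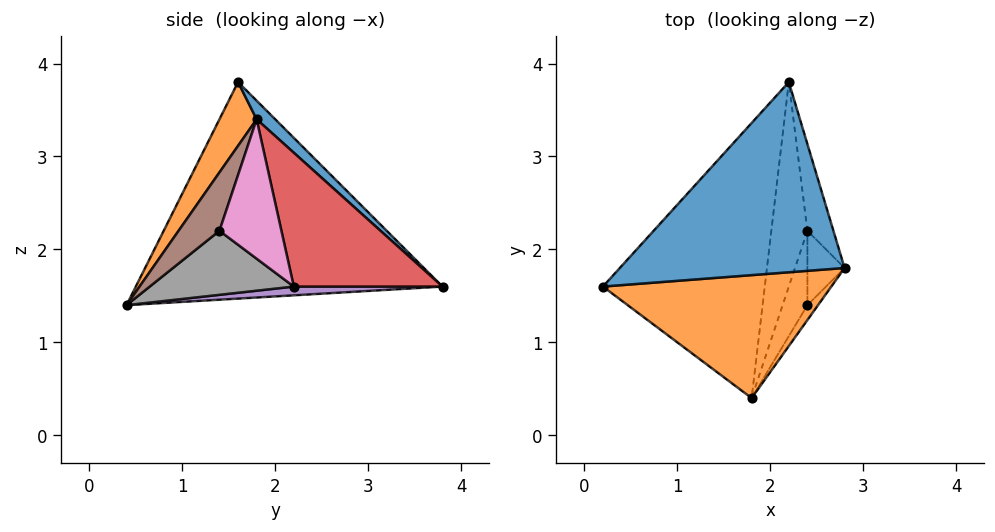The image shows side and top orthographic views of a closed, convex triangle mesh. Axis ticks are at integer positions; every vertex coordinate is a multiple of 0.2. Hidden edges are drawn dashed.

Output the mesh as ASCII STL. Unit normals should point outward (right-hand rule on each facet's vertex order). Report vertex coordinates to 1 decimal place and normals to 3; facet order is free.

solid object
 facet normal 0.061 0.678 0.733
  outer loop
   vertex 2.2 3.8 1.6
   vertex 0.2 1.6 3.8
   vertex 2.8 1.8 3.4
  endloop
 endfacet
 facet normal 0.145 -0.843 0.518
  outer loop
   vertex 1.8 0.4 1.4
   vertex 2.8 1.8 3.4
   vertex 0.2 1.6 3.8
  endloop
 endfacet
 facet normal -0.794 0.128 -0.594
  outer loop
   vertex 1.8 0.4 1.4
   vertex 0.2 1.6 3.8
   vertex 2.2 3.8 1.6
  endloop
 endfacet
 facet normal 0.974 0.122 -0.189
  outer loop
   vertex 2.4 2.2 1.6
   vertex 2.2 3.8 1.6
   vertex 2.8 1.8 3.4
  endloop
 endfacet
 facet normal 0.235 0.029 -0.971
  outer loop
   vertex 2.4 2.2 1.6
   vertex 1.8 0.4 1.4
   vertex 2.2 3.8 1.6
  endloop
 endfacet
 facet normal 0.898 -0.408 -0.163
  outer loop
   vertex 2.4 1.4 2.2
   vertex 2.8 1.8 3.4
   vertex 1.8 0.4 1.4
  endloop
 endfacet
 facet normal 0.949 -0.190 -0.253
  outer loop
   vertex 2.4 1.4 2.2
   vertex 2.4 2.2 1.6
   vertex 2.8 1.8 3.4
  endloop
 endfacet
 facet normal 0.900 -0.261 -0.348
  outer loop
   vertex 2.4 1.4 2.2
   vertex 1.8 0.4 1.4
   vertex 2.4 2.2 1.6
  endloop
 endfacet
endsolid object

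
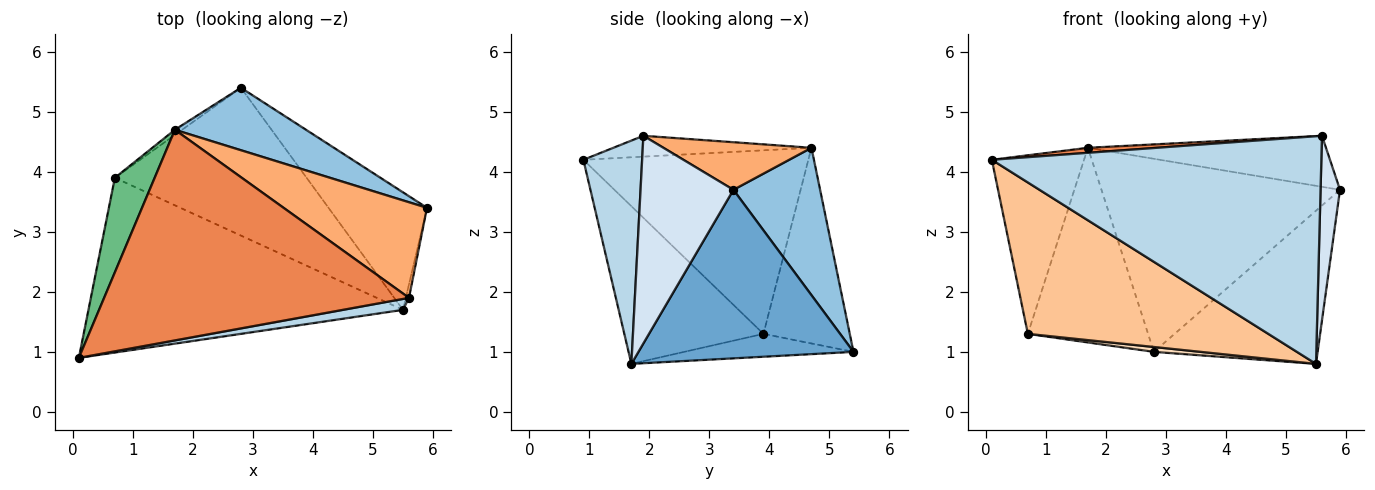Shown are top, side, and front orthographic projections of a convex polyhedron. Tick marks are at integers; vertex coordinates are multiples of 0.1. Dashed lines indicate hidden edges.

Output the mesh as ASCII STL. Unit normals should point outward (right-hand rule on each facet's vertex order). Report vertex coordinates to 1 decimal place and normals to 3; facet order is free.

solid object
 facet normal 0.722 0.549 -0.422
  outer loop
   vertex 5.5 1.7 0.8
   vertex 2.8 5.4 1.0
   vertex 5.9 3.4 3.7
  endloop
 endfacet
 facet normal 0.327 0.899 0.291
  outer loop
   vertex 1.7 4.7 4.4
   vertex 5.9 3.4 3.7
   vertex 2.8 5.4 1.0
  endloop
 endfacet
 facet normal 0.175 -0.983 0.047
  outer loop
   vertex 5.6 1.9 4.6
   vertex 0.1 0.9 4.2
   vertex 5.5 1.7 0.8
  endloop
 endfacet
 facet normal 0.979 -0.205 -0.015
  outer loop
   vertex 5.6 1.9 4.6
   vertex 5.5 1.7 0.8
   vertex 5.9 3.4 3.7
  endloop
 endfacet
 facet normal -0.068 -0.024 0.997
  outer loop
   vertex 5.6 1.9 4.6
   vertex 1.7 4.7 4.4
   vertex 0.1 0.9 4.2
  endloop
 endfacet
 facet normal 0.281 0.452 0.847
  outer loop
   vertex 5.6 1.9 4.6
   vertex 5.9 3.4 3.7
   vertex 1.7 4.7 4.4
  endloop
 endfacet
 facet normal -0.354 -0.612 -0.707
  outer loop
   vertex 0.7 3.9 1.3
   vertex 5.5 1.7 0.8
   vertex 0.1 0.9 4.2
  endloop
 endfacet
 facet normal -0.118 -0.033 -0.992
  outer loop
   vertex 0.7 3.9 1.3
   vertex 2.8 5.4 1.0
   vertex 5.5 1.7 0.8
  endloop
 endfacet
 facet normal -0.907 0.372 0.197
  outer loop
   vertex 0.7 3.9 1.3
   vertex 0.1 0.9 4.2
   vertex 1.7 4.7 4.4
  endloop
 endfacet
 facet normal -0.583 0.812 -0.021
  outer loop
   vertex 0.7 3.9 1.3
   vertex 1.7 4.7 4.4
   vertex 2.8 5.4 1.0
  endloop
 endfacet
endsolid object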